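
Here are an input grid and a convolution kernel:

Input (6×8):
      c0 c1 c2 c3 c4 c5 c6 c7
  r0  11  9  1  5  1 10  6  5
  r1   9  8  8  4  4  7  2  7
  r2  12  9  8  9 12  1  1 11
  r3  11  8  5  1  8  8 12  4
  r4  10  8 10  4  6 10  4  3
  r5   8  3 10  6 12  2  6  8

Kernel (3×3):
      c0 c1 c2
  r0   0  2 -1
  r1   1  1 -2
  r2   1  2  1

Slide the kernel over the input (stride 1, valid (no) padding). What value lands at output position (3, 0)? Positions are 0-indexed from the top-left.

33

The receptive field on the input at this output position is [11 8 5 / 10 8 10 / 8 3 10]. Elementwise product with the kernel and sum: 8·2 + 5·-1 + 10·1 + 8·1 + 10·-2 + 8·1 + 3·2 + 10·1.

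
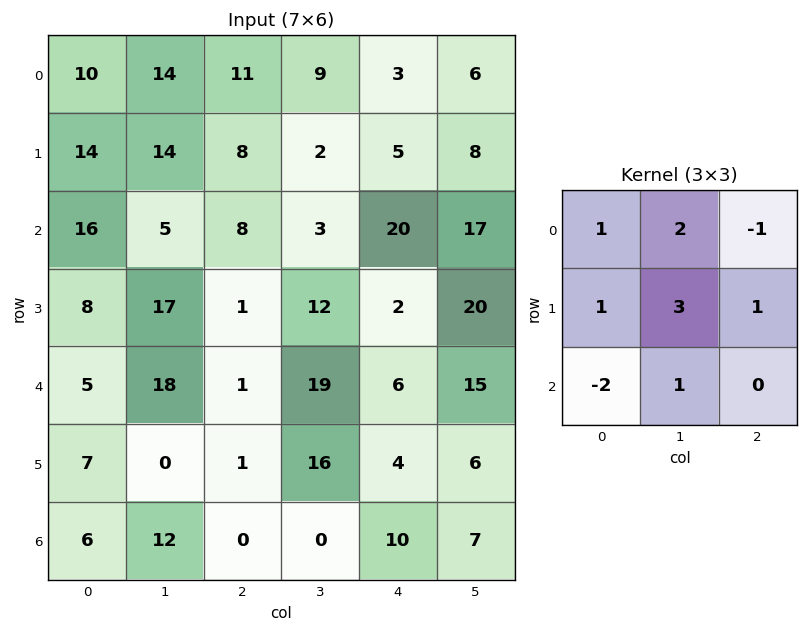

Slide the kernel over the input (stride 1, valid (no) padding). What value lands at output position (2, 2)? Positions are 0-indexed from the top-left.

The receptive field on the input at this output position is [8 3 20 / 1 12 2 / 1 19 6]. Elementwise product with the kernel and sum: 8·1 + 3·2 + 20·-1 + 1·1 + 12·3 + 2·1 + 1·-2 + 19·1.

50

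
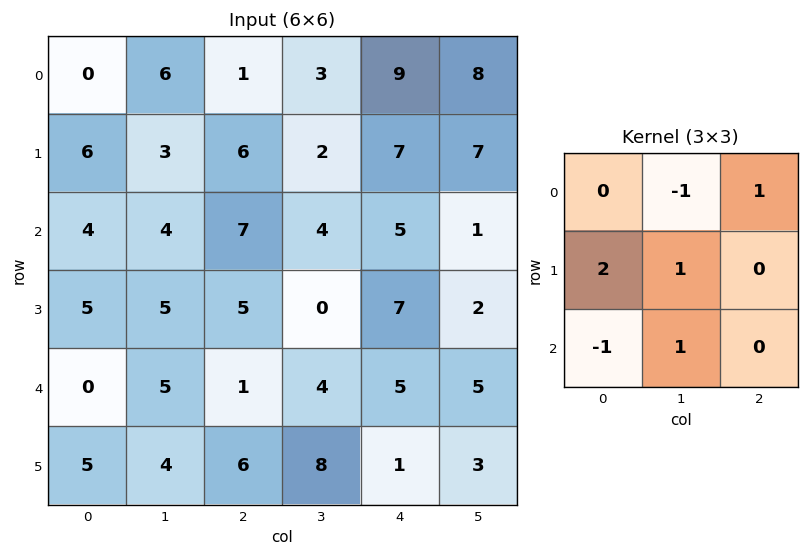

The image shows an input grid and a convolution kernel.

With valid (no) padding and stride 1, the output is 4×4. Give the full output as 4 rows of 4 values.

Output[0,0]: The receptive field on the input at this output position is [0 6 1 / 6 3 6 / 4 4 7]. Elementwise product with the kernel and sum: 6·-1 + 1·1 + 6·2 + 3·1 + 4·-1 + 4·1.

10 17 17 11
15 11 18 20
23 8 14 4
4 8 15 1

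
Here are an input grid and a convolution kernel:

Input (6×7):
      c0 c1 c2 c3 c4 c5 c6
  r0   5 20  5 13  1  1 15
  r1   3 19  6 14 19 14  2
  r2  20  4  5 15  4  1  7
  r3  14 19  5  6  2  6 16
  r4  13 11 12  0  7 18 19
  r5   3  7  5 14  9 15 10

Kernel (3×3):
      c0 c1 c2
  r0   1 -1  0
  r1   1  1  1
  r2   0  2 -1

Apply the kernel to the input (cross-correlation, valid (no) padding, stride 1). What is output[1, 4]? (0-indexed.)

13

The receptive field on the input at this output position is [19 14 2 / 4 1 7 / 2 6 16]. Elementwise product with the kernel and sum: 19·1 + 14·-1 + 4·1 + 1·1 + 7·1 + 6·2 + 16·-1.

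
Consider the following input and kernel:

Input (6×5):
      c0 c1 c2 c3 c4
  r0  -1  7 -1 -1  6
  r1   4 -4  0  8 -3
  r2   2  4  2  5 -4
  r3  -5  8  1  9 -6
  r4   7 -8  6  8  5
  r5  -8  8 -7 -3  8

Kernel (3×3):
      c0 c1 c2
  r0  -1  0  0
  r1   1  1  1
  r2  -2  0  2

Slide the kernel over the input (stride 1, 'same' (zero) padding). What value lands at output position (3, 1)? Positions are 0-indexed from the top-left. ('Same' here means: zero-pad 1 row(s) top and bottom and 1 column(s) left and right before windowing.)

0

The receptive field on the zero-padded input at this output position is [2 4 2 / -5 8 1 / 7 -8 6]. Elementwise product with the kernel and sum: 2·-1 + -5·1 + 8·1 + 1·1 + 7·-2 + 6·2.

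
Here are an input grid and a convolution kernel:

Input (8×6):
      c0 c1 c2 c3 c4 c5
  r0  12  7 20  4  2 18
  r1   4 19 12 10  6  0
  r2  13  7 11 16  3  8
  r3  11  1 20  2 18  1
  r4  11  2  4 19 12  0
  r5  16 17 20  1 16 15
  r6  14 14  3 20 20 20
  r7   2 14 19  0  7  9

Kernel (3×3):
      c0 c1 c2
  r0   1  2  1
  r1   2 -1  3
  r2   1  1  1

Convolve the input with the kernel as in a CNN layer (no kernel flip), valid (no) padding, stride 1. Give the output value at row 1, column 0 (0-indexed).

The receptive field on the input at this output position is [4 19 12 / 13 7 11 / 11 1 20]. Elementwise product with the kernel and sum: 4·1 + 19·2 + 12·1 + 13·2 + 7·-1 + 11·3 + 11·1 + 1·1 + 20·1.

138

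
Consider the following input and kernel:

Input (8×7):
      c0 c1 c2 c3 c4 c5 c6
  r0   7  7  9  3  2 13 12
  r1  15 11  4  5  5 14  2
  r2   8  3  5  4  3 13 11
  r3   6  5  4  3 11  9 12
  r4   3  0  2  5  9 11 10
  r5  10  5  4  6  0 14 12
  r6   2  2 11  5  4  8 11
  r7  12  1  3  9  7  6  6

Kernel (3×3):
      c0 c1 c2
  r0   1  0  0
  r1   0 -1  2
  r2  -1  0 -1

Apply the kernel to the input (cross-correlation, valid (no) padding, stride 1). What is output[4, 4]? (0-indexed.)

4

The receptive field on the input at this output position is [9 11 10 / 0 14 12 / 4 8 11]. Elementwise product with the kernel and sum: 9·1 + 14·-1 + 12·2 + 4·-1 + 11·-1.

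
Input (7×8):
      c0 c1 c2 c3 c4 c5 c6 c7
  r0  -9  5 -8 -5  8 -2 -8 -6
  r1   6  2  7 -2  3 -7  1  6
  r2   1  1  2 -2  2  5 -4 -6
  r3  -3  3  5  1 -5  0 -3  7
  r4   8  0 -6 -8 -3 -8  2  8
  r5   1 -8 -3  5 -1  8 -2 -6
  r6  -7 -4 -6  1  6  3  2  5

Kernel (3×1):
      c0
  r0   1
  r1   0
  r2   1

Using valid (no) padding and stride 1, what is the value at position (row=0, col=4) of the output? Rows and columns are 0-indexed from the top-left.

10

The receptive field on the input at this output position is [8 / 3 / 2]. Elementwise product with the kernel and sum: 8·1 + 2·1.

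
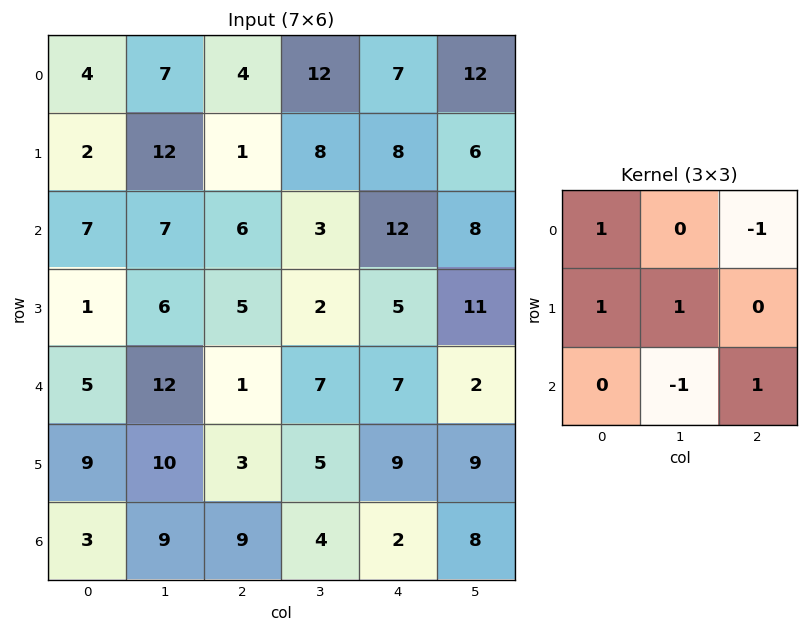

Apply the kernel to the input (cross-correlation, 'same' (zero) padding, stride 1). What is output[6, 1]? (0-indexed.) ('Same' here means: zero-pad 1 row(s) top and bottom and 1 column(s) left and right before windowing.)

18

The receptive field on the zero-padded input at this output position is [9 10 3 / 3 9 9 / 0 0 0]. Elementwise product with the kernel and sum: 9·1 + 3·-1 + 3·1 + 9·1 + 0·-1 + 0·1.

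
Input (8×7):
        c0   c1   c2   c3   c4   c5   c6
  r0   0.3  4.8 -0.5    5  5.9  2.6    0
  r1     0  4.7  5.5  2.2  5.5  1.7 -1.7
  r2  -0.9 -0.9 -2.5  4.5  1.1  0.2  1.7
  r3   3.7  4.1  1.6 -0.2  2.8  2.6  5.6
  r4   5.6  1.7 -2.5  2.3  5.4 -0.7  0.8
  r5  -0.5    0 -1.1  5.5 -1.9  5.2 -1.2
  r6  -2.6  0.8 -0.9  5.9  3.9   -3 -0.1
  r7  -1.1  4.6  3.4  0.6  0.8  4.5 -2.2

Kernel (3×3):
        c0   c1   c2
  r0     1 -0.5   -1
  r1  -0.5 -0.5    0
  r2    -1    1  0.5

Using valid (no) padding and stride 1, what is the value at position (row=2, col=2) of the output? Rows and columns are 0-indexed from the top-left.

0.95

The receptive field on the input at this output position is [-2.5 4.5 1.1 / 1.6 -0.2 2.8 / -2.5 2.3 5.4]. Elementwise product with the kernel and sum: -2.5·1 + 4.5·-0.5 + 1.1·-1 + 1.6·-0.5 + -0.2·-0.5 + -2.5·-1 + 2.3·1 + 5.4·0.5.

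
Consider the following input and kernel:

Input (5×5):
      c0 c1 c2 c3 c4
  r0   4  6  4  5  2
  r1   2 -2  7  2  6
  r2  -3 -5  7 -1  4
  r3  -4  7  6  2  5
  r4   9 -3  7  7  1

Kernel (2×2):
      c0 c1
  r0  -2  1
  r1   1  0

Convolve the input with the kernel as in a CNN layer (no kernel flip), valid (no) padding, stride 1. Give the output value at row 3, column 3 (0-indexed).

8

The receptive field on the input at this output position is [2 5 / 7 1]. Elementwise product with the kernel and sum: 2·-2 + 5·1 + 7·1.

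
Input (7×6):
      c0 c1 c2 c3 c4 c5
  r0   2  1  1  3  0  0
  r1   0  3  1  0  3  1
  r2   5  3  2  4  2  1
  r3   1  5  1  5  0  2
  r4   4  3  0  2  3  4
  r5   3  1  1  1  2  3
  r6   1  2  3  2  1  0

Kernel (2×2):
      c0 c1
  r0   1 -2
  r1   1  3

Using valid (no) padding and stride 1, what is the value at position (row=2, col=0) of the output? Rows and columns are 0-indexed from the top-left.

15

The receptive field on the input at this output position is [5 3 / 1 5]. Elementwise product with the kernel and sum: 5·1 + 3·-2 + 1·1 + 5·3.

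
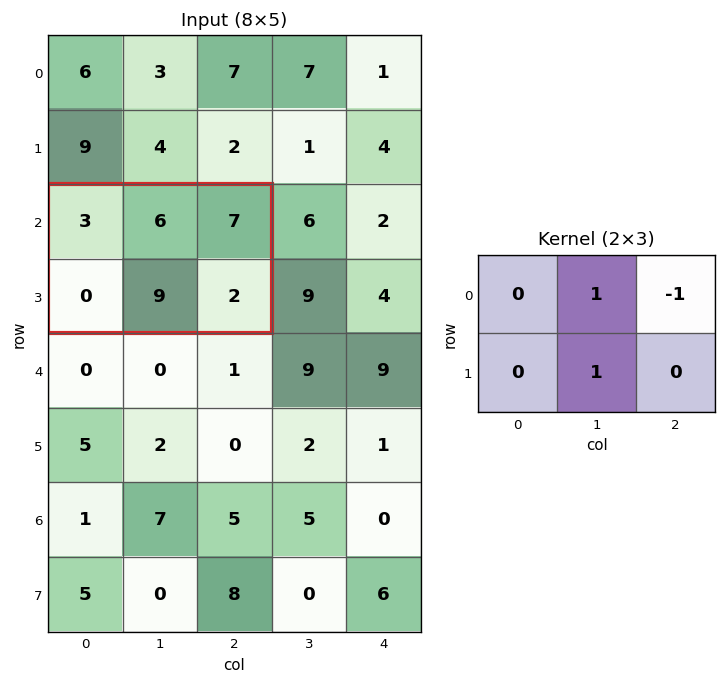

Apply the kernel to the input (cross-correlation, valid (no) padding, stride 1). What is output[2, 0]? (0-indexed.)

8

The receptive field on the input at this output position is [3 6 7 / 0 9 2]. Elementwise product with the kernel and sum: 6·1 + 7·-1 + 9·1.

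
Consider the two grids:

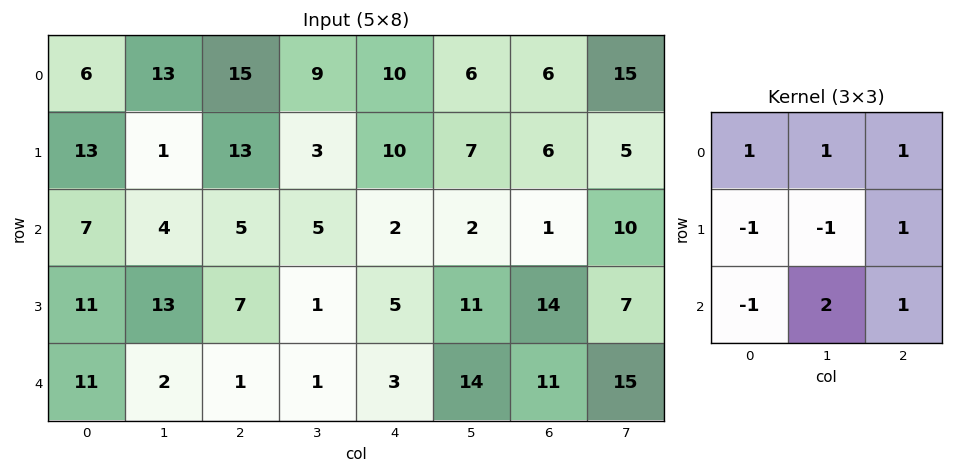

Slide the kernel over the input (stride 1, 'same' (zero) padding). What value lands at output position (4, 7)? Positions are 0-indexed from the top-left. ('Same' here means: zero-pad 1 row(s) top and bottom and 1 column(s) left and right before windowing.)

-5

The receptive field on the zero-padded input at this output position is [14 7 0 / 11 15 0 / 0 0 0]. Elementwise product with the kernel and sum: 14·1 + 7·1 + 0·1 + 11·-1 + 15·-1 + 0·1 + 0·-1 + 0·2 + 0·1.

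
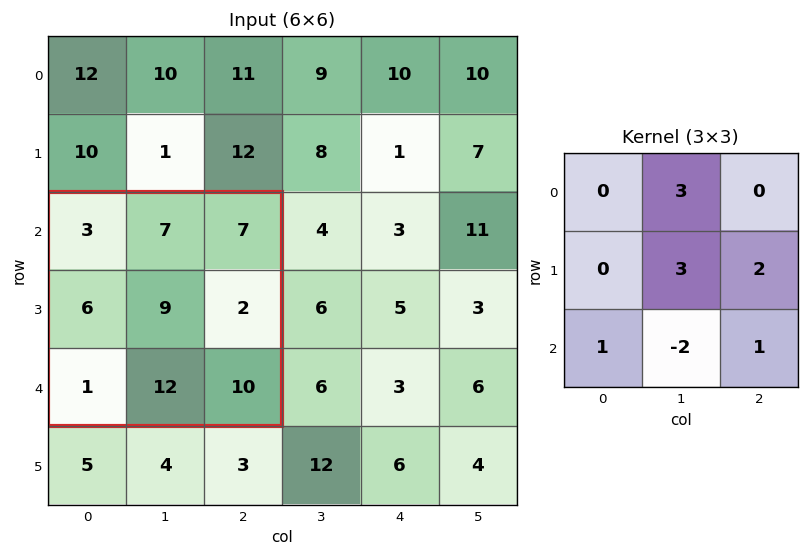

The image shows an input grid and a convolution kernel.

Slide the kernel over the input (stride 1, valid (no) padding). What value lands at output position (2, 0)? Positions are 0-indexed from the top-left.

39

The receptive field on the input at this output position is [3 7 7 / 6 9 2 / 1 12 10]. Elementwise product with the kernel and sum: 7·3 + 9·3 + 2·2 + 1·1 + 12·-2 + 10·1.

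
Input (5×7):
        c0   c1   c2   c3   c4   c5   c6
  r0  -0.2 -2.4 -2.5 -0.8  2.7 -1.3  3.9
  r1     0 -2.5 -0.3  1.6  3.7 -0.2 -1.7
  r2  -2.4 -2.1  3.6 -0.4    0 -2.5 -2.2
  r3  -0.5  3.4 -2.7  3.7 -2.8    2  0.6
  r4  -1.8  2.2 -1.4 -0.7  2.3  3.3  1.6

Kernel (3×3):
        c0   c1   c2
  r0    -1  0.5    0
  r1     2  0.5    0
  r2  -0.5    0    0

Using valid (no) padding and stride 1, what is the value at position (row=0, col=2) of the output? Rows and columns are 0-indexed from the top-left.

0.5

The receptive field on the input at this output position is [-2.5 -0.8 2.7 / -0.3 1.6 3.7 / 3.6 -0.4 0]. Elementwise product with the kernel and sum: -2.5·-1 + -0.8·0.5 + -0.3·2 + 1.6·0.5 + 3.6·-0.5.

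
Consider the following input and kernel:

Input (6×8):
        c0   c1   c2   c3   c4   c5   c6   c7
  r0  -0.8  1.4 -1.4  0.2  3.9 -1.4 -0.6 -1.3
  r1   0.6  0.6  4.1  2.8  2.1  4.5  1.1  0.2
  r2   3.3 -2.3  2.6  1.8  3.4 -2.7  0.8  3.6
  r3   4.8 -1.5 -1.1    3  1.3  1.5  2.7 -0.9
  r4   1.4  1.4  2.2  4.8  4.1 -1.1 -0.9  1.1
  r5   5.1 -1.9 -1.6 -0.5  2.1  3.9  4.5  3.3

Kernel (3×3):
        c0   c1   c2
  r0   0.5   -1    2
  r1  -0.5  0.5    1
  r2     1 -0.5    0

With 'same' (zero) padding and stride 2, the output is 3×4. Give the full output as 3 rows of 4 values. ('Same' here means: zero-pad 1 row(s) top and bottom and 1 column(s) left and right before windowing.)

Output[0,0]: The receptive field on the zero-padded input at this output position is [0 0 0 / 0 -0.8 1.4 / 0 0.6 0.6]. Elementwise product with the kernel and sum: 0·0.5 + 0·-1 + 0·2 + 0·-0.5 + -0.8·0.5 + 1.4·1 + 0·1 + 0.6·-0.5.
Output[0,1]: The receptive field on the zero-padded input at this output position is [0 0 0 / 1.4 -1.4 0.2 / 0.6 4.1 2.8]. Elementwise product with the kernel and sum: 0·0.5 + 0·-1 + 0·2 + 1.4·-0.5 + -1.4·0.5 + 0.2·1 + 0.6·1 + 4.1·-0.5.

0.7 -2.65 2.2 3.05
-2.45 5.1 8.75 7.05
-8.25 10.45 0.2 -0.9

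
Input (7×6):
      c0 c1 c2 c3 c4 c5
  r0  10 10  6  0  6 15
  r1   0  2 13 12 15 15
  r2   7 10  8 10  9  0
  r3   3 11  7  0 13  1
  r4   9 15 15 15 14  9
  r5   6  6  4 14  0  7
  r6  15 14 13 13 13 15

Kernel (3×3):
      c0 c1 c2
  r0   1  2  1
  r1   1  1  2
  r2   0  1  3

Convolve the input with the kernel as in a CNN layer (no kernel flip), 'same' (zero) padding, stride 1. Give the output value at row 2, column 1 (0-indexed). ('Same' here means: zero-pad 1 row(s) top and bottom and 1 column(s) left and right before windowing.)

The receptive field on the zero-padded input at this output position is [0 2 13 / 7 10 8 / 3 11 7]. Elementwise product with the kernel and sum: 0·1 + 2·2 + 13·1 + 7·1 + 10·1 + 8·2 + 11·1 + 7·3.

82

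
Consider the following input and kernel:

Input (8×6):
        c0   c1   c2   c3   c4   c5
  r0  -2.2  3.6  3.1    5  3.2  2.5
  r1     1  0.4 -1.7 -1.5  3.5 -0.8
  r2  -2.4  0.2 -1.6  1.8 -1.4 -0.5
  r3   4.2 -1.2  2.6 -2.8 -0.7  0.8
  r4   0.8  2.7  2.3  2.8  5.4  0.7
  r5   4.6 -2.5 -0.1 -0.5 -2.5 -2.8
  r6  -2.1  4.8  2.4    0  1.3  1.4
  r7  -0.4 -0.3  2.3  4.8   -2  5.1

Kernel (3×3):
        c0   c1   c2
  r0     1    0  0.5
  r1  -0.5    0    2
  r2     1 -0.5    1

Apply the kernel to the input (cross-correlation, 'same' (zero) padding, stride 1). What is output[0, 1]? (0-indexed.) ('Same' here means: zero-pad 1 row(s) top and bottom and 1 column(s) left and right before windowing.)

6.4

The receptive field on the zero-padded input at this output position is [0 0 0 / -2.2 3.6 3.1 / 1 0.4 -1.7]. Elementwise product with the kernel and sum: 0·1 + 0·0.5 + -2.2·-0.5 + 3.1·2 + 1·1 + 0.4·-0.5 + -1.7·1.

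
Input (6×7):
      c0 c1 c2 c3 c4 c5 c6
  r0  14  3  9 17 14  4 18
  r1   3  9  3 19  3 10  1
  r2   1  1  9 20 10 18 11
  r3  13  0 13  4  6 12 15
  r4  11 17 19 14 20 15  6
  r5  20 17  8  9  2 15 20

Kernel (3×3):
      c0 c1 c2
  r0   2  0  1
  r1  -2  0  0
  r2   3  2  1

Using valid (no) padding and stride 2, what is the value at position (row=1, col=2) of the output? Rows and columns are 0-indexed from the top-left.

The receptive field on the input at this output position is [10 18 11 / 6 12 15 / 20 15 6]. Elementwise product with the kernel and sum: 10·2 + 11·1 + 6·-2 + 20·3 + 15·2 + 6·1.

115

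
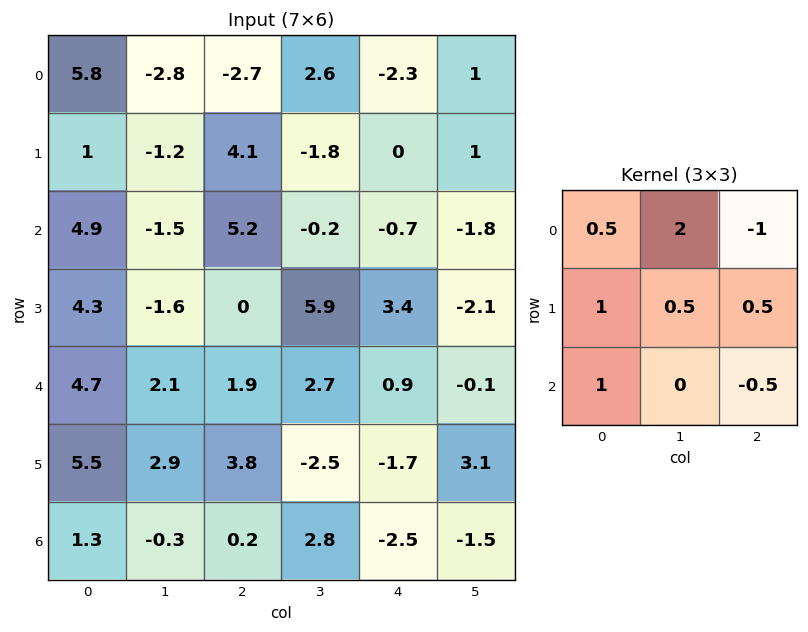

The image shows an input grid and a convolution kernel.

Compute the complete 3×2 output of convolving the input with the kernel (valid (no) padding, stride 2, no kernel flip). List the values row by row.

4.75 14.9
1.5 9
14.7 8.6

Output[0,0]: The receptive field on the input at this output position is [5.8 -2.8 -2.7 / 1 -1.2 4.1 / 4.9 -1.5 5.2]. Elementwise product with the kernel and sum: 5.8·0.5 + -2.8·2 + -2.7·-1 + 1·1 + -1.2·0.5 + 4.1·0.5 + 4.9·1 + 5.2·-0.5.
Output[0,1]: The receptive field on the input at this output position is [-2.7 2.6 -2.3 / 4.1 -1.8 0 / 5.2 -0.2 -0.7]. Elementwise product with the kernel and sum: -2.7·0.5 + 2.6·2 + -2.3·-1 + 4.1·1 + -1.8·0.5 + 0·0.5 + 5.2·1 + -0.7·-0.5.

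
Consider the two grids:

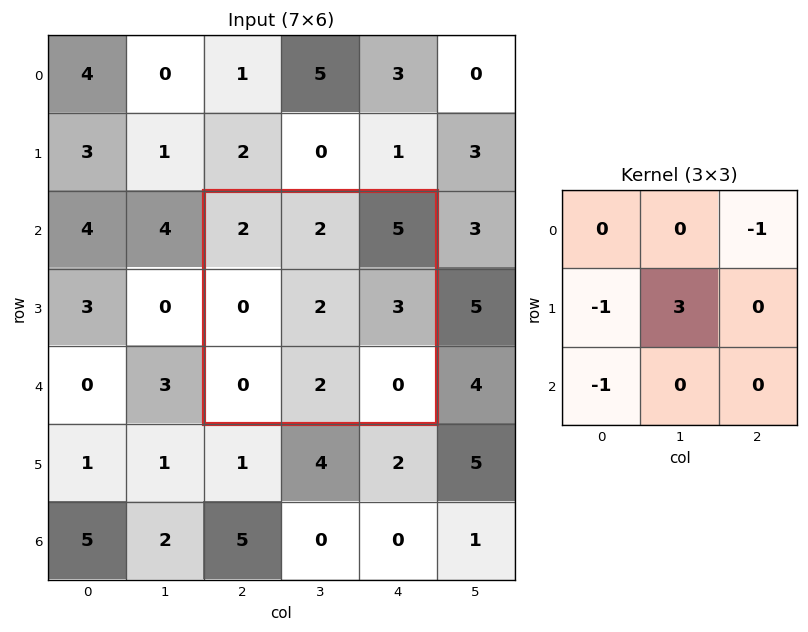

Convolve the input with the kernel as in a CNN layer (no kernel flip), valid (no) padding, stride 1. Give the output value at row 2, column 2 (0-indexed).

The receptive field on the input at this output position is [2 2 5 / 0 2 3 / 0 2 0]. Elementwise product with the kernel and sum: 5·-1 + 0·-1 + 2·3 + 0·-1.

1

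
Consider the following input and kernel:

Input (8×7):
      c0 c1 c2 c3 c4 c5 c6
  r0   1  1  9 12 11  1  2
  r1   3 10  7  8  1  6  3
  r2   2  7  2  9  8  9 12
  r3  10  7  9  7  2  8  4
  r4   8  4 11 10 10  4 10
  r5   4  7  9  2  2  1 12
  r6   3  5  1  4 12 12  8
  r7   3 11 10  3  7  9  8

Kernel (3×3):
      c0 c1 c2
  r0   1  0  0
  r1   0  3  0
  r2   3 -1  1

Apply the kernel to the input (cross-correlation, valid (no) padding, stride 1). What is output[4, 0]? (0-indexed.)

34

The receptive field on the input at this output position is [8 4 11 / 4 7 9 / 3 5 1]. Elementwise product with the kernel and sum: 8·1 + 7·3 + 3·3 + 5·-1 + 1·1.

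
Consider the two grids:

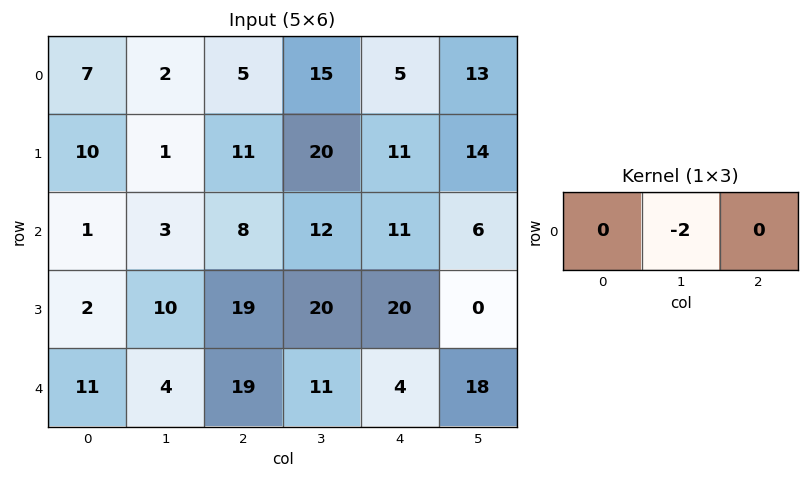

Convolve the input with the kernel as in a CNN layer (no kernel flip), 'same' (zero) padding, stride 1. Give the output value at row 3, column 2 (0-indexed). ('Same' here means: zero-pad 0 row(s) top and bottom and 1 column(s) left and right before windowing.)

-38

The receptive field on the zero-padded input at this output position is [10 19 20]. Elementwise product with the kernel and sum: 19·-2.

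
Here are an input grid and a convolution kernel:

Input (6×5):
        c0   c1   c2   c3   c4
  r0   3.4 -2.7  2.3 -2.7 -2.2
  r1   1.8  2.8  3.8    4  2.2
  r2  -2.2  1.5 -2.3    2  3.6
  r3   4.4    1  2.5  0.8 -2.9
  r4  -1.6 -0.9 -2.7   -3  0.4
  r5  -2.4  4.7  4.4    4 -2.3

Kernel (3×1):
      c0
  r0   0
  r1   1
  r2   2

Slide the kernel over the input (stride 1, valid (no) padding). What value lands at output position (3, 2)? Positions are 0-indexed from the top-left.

6.1

The receptive field on the input at this output position is [2.5 / -2.7 / 4.4]. Elementwise product with the kernel and sum: -2.7·1 + 4.4·2.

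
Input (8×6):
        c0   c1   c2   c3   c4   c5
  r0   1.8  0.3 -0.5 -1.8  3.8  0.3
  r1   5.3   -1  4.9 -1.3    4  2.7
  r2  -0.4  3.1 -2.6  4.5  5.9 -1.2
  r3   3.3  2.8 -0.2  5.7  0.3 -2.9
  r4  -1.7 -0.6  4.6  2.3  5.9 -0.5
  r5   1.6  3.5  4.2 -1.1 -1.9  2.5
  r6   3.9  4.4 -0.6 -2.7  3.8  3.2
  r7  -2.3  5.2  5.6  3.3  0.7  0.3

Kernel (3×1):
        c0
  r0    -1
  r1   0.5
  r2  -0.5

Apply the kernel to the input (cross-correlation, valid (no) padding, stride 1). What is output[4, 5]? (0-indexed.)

The receptive field on the input at this output position is [-0.5 / 2.5 / 3.2]. Elementwise product with the kernel and sum: -0.5·-1 + 2.5·0.5 + 3.2·-0.5.

0.15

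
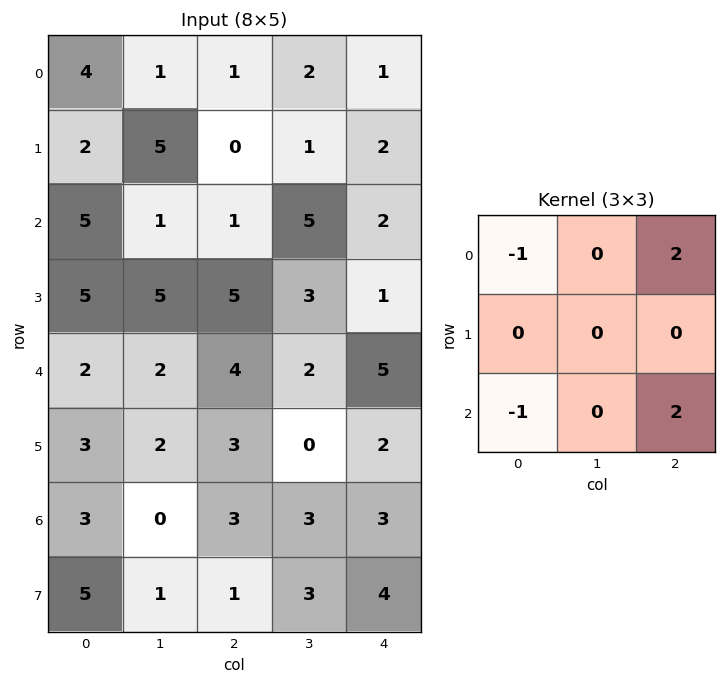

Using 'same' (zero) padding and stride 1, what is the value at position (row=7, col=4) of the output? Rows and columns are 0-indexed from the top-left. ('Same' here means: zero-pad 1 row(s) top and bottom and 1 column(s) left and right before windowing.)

-3

The receptive field on the zero-padded input at this output position is [3 3 0 / 3 4 0 / 0 0 0]. Elementwise product with the kernel and sum: 3·-1 + 0·2 + 0·-1 + 0·2.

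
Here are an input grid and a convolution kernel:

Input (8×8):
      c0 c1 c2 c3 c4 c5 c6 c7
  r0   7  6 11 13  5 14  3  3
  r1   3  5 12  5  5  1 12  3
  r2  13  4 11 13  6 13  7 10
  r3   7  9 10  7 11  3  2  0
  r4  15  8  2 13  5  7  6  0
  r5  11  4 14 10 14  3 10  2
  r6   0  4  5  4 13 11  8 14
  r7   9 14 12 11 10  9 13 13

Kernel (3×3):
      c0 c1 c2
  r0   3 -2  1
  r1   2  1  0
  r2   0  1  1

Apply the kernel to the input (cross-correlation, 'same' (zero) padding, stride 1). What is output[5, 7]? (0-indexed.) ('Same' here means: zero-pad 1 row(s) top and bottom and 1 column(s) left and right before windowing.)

54

The receptive field on the zero-padded input at this output position is [6 0 0 / 10 2 0 / 8 14 0]. Elementwise product with the kernel and sum: 6·3 + 0·-2 + 0·1 + 10·2 + 2·1 + 14·1 + 0·1.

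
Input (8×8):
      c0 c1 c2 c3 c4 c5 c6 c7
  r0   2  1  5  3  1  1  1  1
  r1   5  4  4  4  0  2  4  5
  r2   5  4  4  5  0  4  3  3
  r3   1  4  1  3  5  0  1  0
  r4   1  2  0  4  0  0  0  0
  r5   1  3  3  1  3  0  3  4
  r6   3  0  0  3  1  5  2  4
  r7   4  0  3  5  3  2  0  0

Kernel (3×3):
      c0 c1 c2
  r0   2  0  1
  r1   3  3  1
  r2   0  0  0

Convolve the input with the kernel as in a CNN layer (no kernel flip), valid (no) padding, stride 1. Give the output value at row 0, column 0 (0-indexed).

40

The receptive field on the input at this output position is [2 1 5 / 5 4 4 / 5 4 4]. Elementwise product with the kernel and sum: 2·2 + 5·1 + 5·3 + 4·3 + 4·1.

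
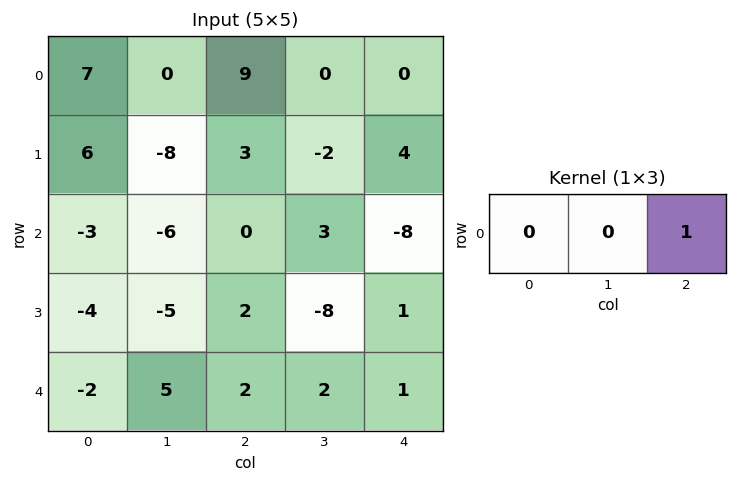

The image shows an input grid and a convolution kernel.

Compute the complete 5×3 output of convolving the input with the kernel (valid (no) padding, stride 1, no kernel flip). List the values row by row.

9 0 0
3 -2 4
0 3 -8
2 -8 1
2 2 1

Output[0,0]: The receptive field on the input at this output position is [7 0 9]. Elementwise product with the kernel and sum: 9·1.
Output[0,1]: The receptive field on the input at this output position is [0 9 0]. Elementwise product with the kernel and sum: 0·1.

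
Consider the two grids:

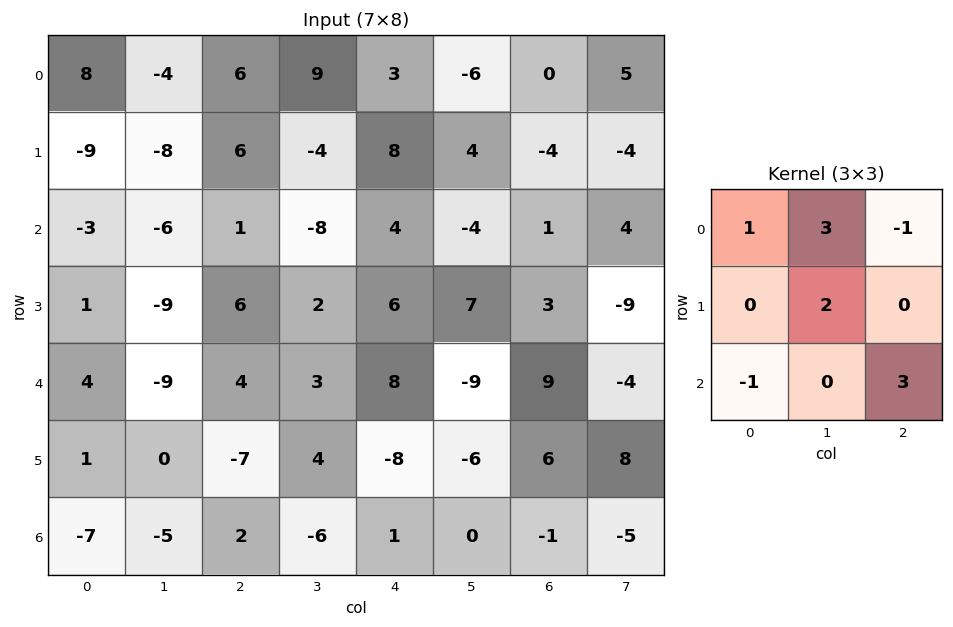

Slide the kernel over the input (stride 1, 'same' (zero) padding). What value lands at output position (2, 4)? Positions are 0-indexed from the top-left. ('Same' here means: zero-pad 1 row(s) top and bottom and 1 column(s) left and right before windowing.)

The receptive field on the zero-padded input at this output position is [-4 8 4 / -8 4 -4 / 2 6 7]. Elementwise product with the kernel and sum: -4·1 + 8·3 + 4·-1 + 4·2 + 2·-1 + 7·3.

43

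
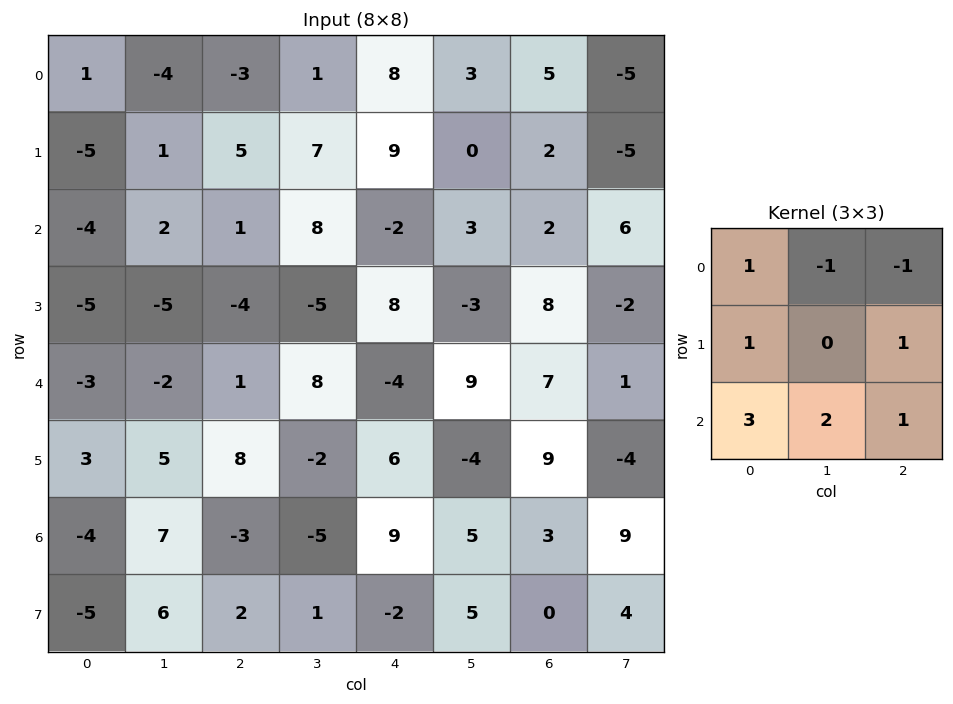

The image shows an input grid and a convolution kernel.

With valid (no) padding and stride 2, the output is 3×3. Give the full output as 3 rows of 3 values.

1 19 13
-28 14 22
8 1 35

Output[0,0]: The receptive field on the input at this output position is [1 -4 -3 / -5 1 5 / -4 2 1]. Elementwise product with the kernel and sum: 1·1 + -4·-1 + -3·-1 + -5·1 + 5·1 + -4·3 + 2·2 + 1·1.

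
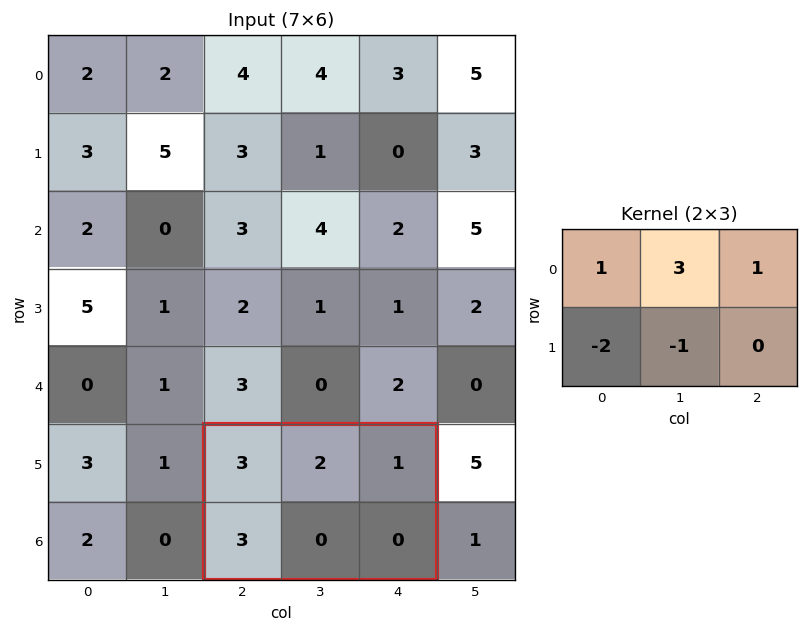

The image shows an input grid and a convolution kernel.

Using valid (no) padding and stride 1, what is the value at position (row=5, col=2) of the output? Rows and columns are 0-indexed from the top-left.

The receptive field on the input at this output position is [3 2 1 / 3 0 0]. Elementwise product with the kernel and sum: 3·1 + 2·3 + 1·1 + 3·-2 + 0·-1.

4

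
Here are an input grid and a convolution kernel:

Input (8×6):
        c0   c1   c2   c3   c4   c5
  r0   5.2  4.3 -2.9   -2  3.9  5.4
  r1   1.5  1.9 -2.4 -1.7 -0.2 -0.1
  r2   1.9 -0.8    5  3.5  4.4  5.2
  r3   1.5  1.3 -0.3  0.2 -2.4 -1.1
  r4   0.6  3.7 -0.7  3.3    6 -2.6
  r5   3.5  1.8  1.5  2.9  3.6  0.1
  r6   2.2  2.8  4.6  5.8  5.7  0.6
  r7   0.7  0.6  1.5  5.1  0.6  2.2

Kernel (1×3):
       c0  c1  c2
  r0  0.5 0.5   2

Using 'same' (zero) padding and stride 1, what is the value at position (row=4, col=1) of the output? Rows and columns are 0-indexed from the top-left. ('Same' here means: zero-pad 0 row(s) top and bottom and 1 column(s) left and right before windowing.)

0.75

The receptive field on the zero-padded input at this output position is [0.6 3.7 -0.7]. Elementwise product with the kernel and sum: 0.6·0.5 + 3.7·0.5 + -0.7·2.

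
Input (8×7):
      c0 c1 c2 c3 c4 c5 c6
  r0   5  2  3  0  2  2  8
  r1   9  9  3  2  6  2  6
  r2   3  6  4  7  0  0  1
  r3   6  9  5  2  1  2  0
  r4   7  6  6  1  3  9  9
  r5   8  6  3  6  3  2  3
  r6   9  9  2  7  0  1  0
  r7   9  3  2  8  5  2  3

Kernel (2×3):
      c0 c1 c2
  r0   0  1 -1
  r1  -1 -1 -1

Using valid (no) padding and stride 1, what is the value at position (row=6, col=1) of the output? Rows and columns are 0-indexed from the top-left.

The receptive field on the input at this output position is [9 2 7 / 3 2 8]. Elementwise product with the kernel and sum: 2·1 + 7·-1 + 3·-1 + 2·-1 + 8·-1.

-18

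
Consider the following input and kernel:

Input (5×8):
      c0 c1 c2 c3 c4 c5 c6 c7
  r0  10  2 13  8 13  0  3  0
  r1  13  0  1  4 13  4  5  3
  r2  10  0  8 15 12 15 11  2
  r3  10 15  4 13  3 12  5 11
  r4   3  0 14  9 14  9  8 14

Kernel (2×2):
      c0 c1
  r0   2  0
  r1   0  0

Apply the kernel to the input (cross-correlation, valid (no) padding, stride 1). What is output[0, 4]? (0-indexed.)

The receptive field on the input at this output position is [13 0 / 13 4]. Elementwise product with the kernel and sum: 13·2.

26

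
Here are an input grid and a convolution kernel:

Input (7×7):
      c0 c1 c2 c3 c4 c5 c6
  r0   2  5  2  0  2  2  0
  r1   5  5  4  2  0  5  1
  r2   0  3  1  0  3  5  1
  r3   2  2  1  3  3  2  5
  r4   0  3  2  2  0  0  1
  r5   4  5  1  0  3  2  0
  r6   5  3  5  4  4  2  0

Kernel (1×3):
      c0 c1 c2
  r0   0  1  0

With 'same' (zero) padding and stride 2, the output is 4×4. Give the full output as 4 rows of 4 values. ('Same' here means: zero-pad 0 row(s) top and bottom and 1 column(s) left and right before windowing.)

Output[0,0]: The receptive field on the zero-padded input at this output position is [0 2 5]. Elementwise product with the kernel and sum: 2·1.
Output[0,1]: The receptive field on the zero-padded input at this output position is [5 2 0]. Elementwise product with the kernel and sum: 2·1.

2 2 2 0
0 1 3 1
0 2 0 1
5 5 4 0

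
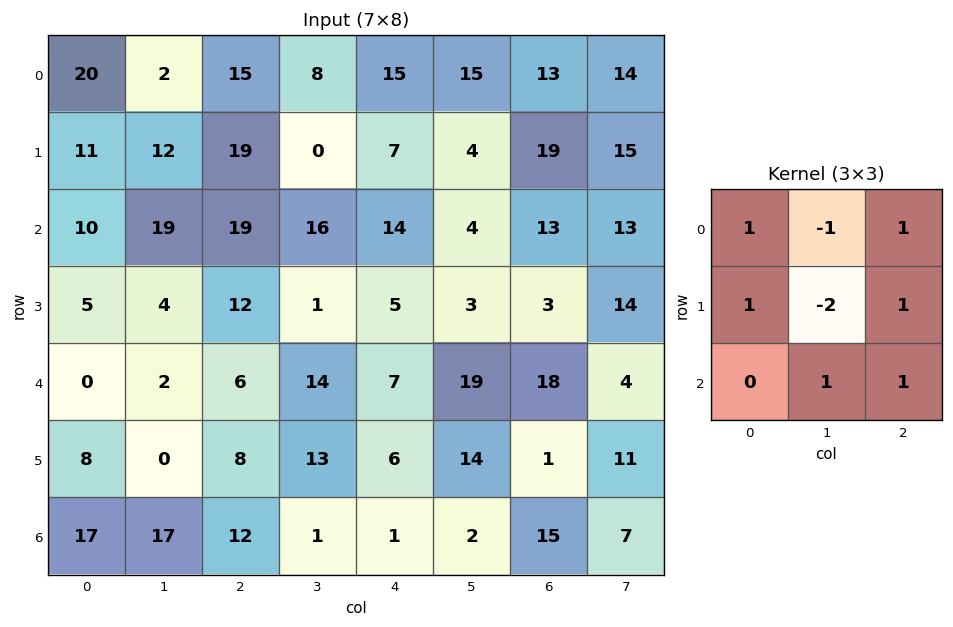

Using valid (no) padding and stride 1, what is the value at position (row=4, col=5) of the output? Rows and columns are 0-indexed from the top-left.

The receptive field on the input at this output position is [19 18 4 / 14 1 11 / 2 15 7]. Elementwise product with the kernel and sum: 19·1 + 18·-1 + 4·1 + 14·1 + 1·-2 + 11·1 + 15·1 + 7·1.

50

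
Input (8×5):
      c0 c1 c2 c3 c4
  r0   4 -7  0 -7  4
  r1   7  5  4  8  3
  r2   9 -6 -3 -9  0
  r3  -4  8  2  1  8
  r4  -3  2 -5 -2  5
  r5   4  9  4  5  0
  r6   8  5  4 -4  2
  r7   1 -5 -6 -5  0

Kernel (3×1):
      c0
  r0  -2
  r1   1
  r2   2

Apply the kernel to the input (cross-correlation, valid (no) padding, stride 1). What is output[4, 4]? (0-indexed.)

The receptive field on the input at this output position is [5 / 0 / 2]. Elementwise product with the kernel and sum: 5·-2 + 0·1 + 2·2.

-6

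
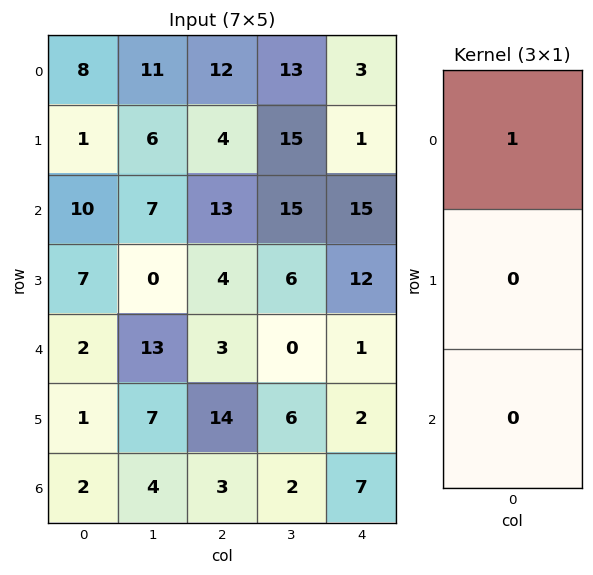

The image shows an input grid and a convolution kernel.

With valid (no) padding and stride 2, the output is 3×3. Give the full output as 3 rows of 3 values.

Output[0,0]: The receptive field on the input at this output position is [8 / 1 / 10]. Elementwise product with the kernel and sum: 8·1.
Output[0,1]: The receptive field on the input at this output position is [12 / 4 / 13]. Elementwise product with the kernel and sum: 12·1.

8 12 3
10 13 15
2 3 1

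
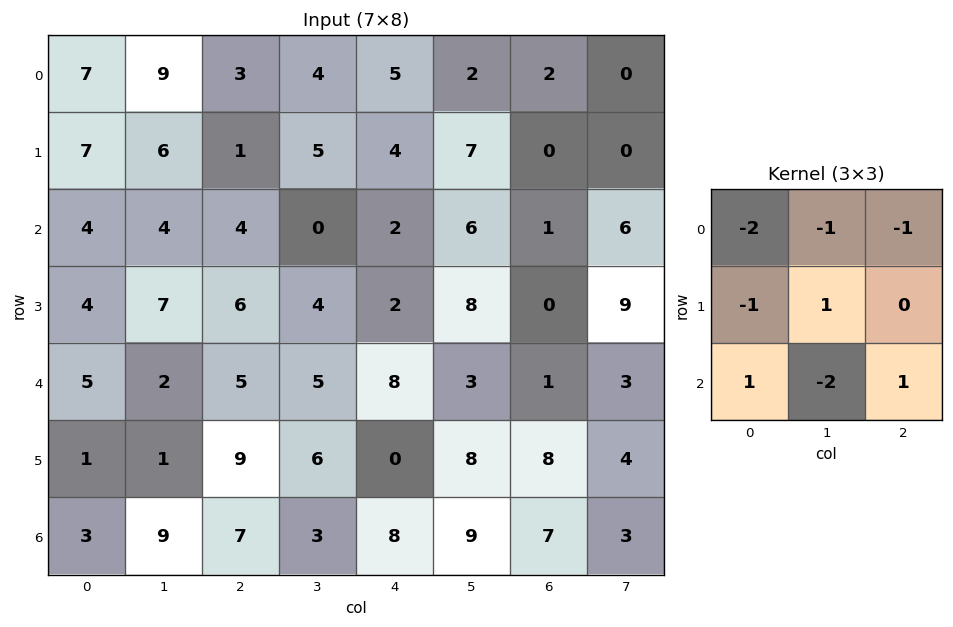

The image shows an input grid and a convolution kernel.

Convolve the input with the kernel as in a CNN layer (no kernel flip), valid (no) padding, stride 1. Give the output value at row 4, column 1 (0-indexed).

-8

The receptive field on the input at this output position is [2 5 5 / 1 9 6 / 9 7 3]. Elementwise product with the kernel and sum: 2·-2 + 5·-1 + 5·-1 + 1·-1 + 9·1 + 9·1 + 7·-2 + 3·1.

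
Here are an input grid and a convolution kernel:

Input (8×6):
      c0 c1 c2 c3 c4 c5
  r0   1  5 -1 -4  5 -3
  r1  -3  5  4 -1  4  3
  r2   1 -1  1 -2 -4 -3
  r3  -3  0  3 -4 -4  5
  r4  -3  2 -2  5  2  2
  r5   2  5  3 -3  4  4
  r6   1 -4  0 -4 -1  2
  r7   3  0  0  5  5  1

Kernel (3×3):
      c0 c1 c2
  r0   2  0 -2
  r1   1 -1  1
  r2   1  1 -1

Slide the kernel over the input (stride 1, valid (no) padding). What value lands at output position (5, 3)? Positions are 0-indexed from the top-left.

-6

The receptive field on the input at this output position is [-3 4 4 / -4 -1 2 / 5 5 1]. Elementwise product with the kernel and sum: -3·2 + 4·-2 + -4·1 + -1·-1 + 2·1 + 5·1 + 5·1 + 1·-1.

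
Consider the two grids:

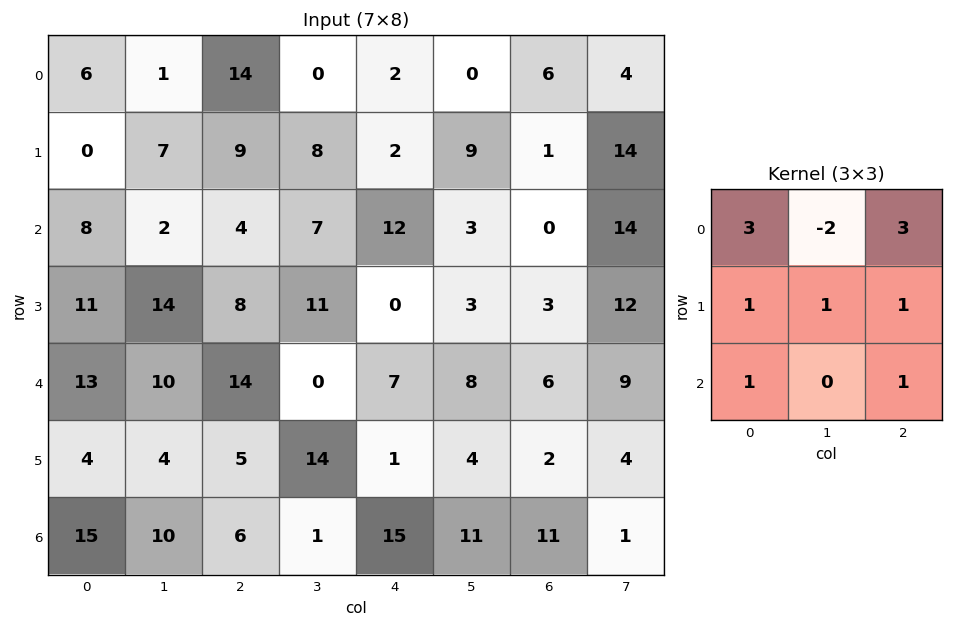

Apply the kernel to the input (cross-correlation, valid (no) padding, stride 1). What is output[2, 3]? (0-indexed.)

28

The receptive field on the input at this output position is [7 12 3 / 11 0 3 / 0 7 8]. Elementwise product with the kernel and sum: 7·3 + 12·-2 + 3·3 + 11·1 + 0·1 + 3·1 + 0·1 + 8·1.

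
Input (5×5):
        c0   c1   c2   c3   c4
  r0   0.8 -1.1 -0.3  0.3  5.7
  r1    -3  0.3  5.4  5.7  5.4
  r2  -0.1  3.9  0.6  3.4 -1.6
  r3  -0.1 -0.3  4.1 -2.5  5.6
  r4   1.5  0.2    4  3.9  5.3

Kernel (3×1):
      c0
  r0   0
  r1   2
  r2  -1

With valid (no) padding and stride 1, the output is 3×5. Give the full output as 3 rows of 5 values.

-5.9 -3.3 10.2 8 12.4
-0.1 8.1 -2.9 9.3 -8.8
-1.7 -0.8 4.2 -8.9 5.9

Output[0,0]: The receptive field on the input at this output position is [0.8 / -3 / -0.1]. Elementwise product with the kernel and sum: -3·2 + -0.1·-1.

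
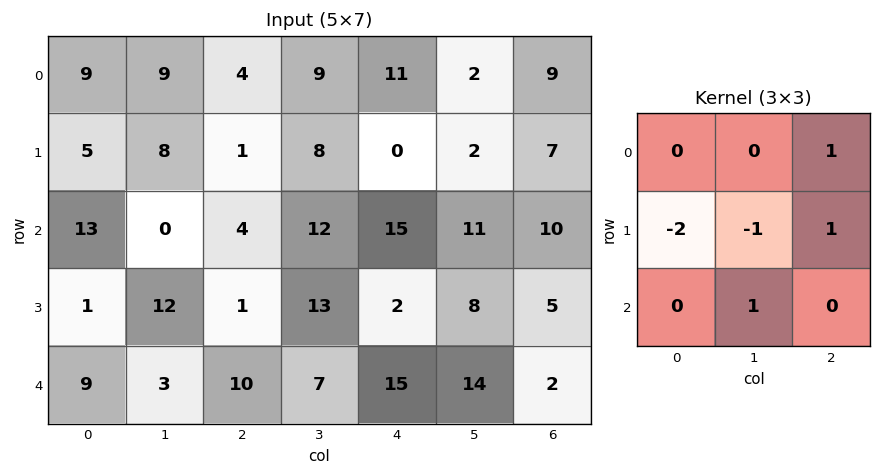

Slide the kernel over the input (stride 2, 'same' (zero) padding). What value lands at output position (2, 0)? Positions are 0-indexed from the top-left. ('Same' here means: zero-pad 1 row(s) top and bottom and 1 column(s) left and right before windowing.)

6

The receptive field on the zero-padded input at this output position is [0 1 12 / 0 9 3 / 0 0 0]. Elementwise product with the kernel and sum: 12·1 + 0·-2 + 9·-1 + 3·1 + 0·1.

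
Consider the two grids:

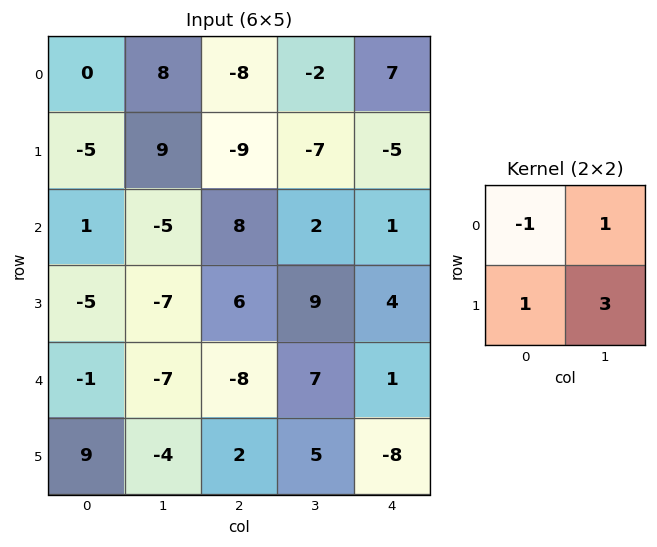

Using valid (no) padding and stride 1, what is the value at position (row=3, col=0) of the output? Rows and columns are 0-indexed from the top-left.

-24

The receptive field on the input at this output position is [-5 -7 / -1 -7]. Elementwise product with the kernel and sum: -5·-1 + -7·1 + -1·1 + -7·3.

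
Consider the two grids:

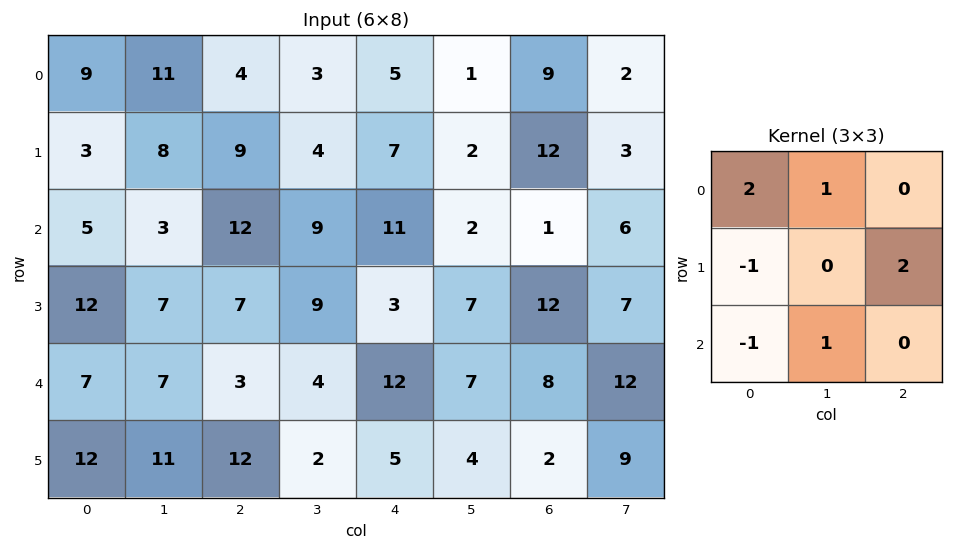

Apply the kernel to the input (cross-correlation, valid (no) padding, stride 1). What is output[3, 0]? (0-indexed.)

29

The receptive field on the input at this output position is [12 7 7 / 7 7 3 / 12 11 12]. Elementwise product with the kernel and sum: 12·2 + 7·1 + 7·-1 + 3·2 + 12·-1 + 11·1.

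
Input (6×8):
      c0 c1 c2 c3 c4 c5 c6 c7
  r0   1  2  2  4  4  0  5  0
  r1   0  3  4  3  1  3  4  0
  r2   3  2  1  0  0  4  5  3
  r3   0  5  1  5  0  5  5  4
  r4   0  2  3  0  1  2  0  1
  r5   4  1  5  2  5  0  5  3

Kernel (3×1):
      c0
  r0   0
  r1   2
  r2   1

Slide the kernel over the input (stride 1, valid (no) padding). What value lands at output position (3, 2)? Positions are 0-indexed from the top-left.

The receptive field on the input at this output position is [1 / 3 / 5]. Elementwise product with the kernel and sum: 3·2 + 5·1.

11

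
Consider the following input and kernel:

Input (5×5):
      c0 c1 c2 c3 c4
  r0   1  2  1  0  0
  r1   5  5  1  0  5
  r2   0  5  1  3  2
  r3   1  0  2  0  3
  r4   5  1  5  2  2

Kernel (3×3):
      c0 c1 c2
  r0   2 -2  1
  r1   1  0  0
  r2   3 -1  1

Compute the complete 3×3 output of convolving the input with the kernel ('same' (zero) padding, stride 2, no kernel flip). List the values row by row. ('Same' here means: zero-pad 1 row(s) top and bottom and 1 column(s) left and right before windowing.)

0 16 -5
-6 11 -10
-2 -3 -4

Output[0,0]: The receptive field on the zero-padded input at this output position is [0 0 0 / 0 1 2 / 0 5 5]. Elementwise product with the kernel and sum: 0·2 + 0·-2 + 0·1 + 0·1 + 0·3 + 5·-1 + 5·1.
Output[0,1]: The receptive field on the zero-padded input at this output position is [0 0 0 / 2 1 0 / 5 1 0]. Elementwise product with the kernel and sum: 0·2 + 0·-2 + 0·1 + 2·1 + 5·3 + 1·-1 + 0·1.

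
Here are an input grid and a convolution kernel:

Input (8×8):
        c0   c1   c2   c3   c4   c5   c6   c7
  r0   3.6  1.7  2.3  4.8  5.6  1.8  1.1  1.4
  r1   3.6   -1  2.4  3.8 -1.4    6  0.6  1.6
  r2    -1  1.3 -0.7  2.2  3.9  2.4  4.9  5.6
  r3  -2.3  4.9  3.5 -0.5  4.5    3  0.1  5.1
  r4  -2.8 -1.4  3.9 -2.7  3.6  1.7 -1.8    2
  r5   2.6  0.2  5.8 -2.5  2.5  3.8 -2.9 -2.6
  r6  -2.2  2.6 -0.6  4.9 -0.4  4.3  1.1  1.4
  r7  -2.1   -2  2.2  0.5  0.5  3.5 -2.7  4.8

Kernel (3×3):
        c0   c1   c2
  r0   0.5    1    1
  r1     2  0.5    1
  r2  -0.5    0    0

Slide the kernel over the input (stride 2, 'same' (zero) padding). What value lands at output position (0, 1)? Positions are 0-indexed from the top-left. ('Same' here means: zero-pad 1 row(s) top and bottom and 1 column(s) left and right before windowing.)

The receptive field on the zero-padded input at this output position is [0 0 0 / 1.7 2.3 4.8 / -1 2.4 3.8]. Elementwise product with the kernel and sum: 0·0.5 + 0·1 + 0·1 + 1.7·2 + 2.3·0.5 + 4.8·1 + -1·-0.5.

9.85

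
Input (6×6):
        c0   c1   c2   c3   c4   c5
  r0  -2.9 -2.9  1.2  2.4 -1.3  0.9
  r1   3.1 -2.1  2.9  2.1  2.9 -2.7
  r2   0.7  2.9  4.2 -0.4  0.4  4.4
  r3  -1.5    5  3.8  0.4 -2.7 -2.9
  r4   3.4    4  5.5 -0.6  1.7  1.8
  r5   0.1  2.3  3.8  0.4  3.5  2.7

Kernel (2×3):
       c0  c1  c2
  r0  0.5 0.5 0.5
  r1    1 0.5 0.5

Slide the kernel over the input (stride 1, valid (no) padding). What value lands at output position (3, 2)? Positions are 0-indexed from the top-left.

6.8

The receptive field on the input at this output position is [3.8 0.4 -2.7 / 5.5 -0.6 1.7]. Elementwise product with the kernel and sum: 3.8·0.5 + 0.4·0.5 + -2.7·0.5 + 5.5·1 + -0.6·0.5 + 1.7·0.5.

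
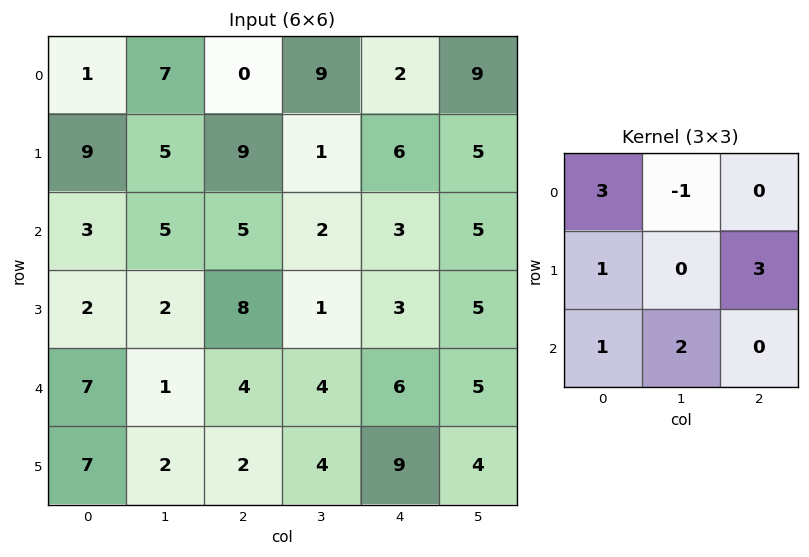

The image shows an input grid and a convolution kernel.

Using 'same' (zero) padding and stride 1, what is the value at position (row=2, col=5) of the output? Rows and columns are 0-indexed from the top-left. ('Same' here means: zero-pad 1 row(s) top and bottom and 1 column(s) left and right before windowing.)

29

The receptive field on the zero-padded input at this output position is [6 5 0 / 3 5 0 / 3 5 0]. Elementwise product with the kernel and sum: 6·3 + 5·-1 + 3·1 + 0·3 + 3·1 + 5·2.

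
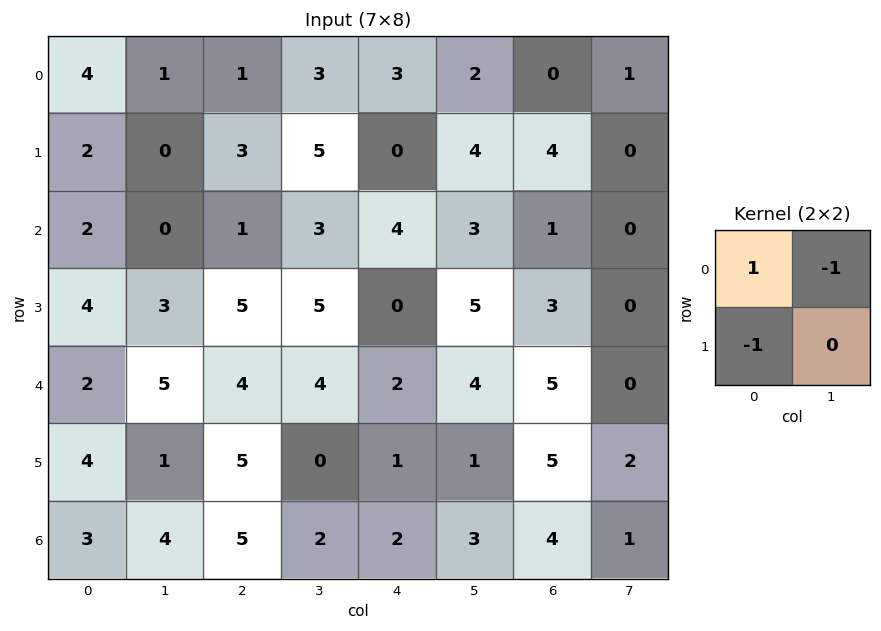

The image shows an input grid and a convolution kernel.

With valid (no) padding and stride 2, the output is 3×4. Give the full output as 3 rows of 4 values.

Output[0,0]: The receptive field on the input at this output position is [4 1 / 2 0]. Elementwise product with the kernel and sum: 4·1 + 1·-1 + 2·-1.

1 -5 1 -5
-2 -7 1 -2
-7 -5 -3 0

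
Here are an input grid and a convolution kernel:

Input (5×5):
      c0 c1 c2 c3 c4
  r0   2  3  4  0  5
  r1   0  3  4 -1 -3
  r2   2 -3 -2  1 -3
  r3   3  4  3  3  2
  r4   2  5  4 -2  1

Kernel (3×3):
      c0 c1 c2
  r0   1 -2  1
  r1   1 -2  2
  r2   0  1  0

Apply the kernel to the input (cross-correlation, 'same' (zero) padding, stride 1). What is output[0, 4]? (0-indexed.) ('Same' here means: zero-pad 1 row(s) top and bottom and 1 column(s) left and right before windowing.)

-13

The receptive field on the zero-padded input at this output position is [0 0 0 / 0 5 0 / -1 -3 0]. Elementwise product with the kernel and sum: 0·1 + 0·-2 + 0·1 + 0·1 + 5·-2 + 0·2 + -3·1.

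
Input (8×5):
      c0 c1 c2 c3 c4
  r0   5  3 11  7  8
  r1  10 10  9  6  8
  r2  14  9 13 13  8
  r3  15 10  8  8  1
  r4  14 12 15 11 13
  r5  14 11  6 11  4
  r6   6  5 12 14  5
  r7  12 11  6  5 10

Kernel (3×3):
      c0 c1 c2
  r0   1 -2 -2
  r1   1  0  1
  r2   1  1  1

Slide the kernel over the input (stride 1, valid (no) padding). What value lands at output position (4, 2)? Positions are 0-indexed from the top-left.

8

The receptive field on the input at this output position is [15 11 13 / 6 11 4 / 12 14 5]. Elementwise product with the kernel and sum: 15·1 + 11·-2 + 13·-2 + 6·1 + 4·1 + 12·1 + 14·1 + 5·1.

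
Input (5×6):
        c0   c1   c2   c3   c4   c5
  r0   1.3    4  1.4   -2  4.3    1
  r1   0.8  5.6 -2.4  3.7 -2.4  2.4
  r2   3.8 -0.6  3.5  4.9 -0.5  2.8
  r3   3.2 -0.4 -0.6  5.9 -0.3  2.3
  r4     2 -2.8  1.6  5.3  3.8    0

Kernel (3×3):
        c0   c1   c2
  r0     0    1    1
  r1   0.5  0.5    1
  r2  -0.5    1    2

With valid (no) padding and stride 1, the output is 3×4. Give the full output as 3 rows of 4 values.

10.7 18.3 2.7 11
5.1 19.05 10.6 6.35
3.1 27.4 18.85 8.55

Output[0,0]: The receptive field on the input at this output position is [1.3 4 1.4 / 0.8 5.6 -2.4 / 3.8 -0.6 3.5]. Elementwise product with the kernel and sum: 4·1 + 1.4·1 + 0.8·0.5 + 5.6·0.5 + -2.4·1 + 3.8·-0.5 + -0.6·1 + 3.5·2.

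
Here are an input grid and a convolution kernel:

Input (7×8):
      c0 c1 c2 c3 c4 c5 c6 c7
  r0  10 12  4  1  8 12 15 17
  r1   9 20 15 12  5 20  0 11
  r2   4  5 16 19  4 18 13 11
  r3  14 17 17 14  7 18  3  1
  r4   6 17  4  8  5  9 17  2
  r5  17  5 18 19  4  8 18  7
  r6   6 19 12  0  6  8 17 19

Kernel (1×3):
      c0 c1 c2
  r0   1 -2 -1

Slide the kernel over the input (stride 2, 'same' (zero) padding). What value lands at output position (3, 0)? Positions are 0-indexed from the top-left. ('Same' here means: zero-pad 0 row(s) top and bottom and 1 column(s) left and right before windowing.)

-31

The receptive field on the zero-padded input at this output position is [0 6 19]. Elementwise product with the kernel and sum: 0·1 + 6·-2 + 19·-1.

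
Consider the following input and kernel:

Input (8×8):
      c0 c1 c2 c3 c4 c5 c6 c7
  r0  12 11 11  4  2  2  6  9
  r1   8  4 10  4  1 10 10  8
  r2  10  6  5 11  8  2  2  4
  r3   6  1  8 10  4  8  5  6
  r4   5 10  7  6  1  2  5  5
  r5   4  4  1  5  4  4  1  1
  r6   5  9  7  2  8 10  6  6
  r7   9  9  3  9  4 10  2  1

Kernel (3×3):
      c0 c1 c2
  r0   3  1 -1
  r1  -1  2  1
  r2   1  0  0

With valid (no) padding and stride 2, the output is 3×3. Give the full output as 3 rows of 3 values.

56 39 39
40 41 42
28 46 13

Output[0,0]: The receptive field on the input at this output position is [12 11 11 / 8 4 10 / 10 6 5]. Elementwise product with the kernel and sum: 12·3 + 11·1 + 11·-1 + 8·-1 + 4·2 + 10·1 + 10·1.
Output[0,1]: The receptive field on the input at this output position is [11 4 2 / 10 4 1 / 5 11 8]. Elementwise product with the kernel and sum: 11·3 + 4·1 + 2·-1 + 10·-1 + 4·2 + 1·1 + 5·1.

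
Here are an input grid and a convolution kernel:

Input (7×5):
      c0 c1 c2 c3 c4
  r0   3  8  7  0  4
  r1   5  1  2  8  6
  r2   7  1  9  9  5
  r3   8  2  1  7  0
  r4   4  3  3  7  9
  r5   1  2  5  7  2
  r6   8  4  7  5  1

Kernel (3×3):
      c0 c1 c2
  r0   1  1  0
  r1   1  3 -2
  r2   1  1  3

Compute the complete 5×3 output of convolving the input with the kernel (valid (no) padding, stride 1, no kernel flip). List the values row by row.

Output[0,0]: The receptive field on the input at this output position is [3 8 7 / 5 1 2 / 7 1 9]. Elementwise product with the kernel and sum: 3·1 + 8·1 + 5·1 + 1·3 + 2·-2 + 7·1 + 1·1 + 9·3.

50 43 54
11 37 44
36 28 77
35 29 32
37 35 47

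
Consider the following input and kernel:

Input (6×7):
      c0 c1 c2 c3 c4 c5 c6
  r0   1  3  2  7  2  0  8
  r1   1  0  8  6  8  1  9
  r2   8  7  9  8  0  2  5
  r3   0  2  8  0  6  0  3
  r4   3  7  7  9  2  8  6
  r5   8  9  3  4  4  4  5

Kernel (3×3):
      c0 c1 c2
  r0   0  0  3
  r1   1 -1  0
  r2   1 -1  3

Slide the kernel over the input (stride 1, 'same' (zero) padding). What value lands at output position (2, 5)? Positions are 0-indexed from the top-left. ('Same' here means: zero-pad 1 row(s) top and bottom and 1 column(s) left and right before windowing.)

40

The receptive field on the zero-padded input at this output position is [8 1 9 / 0 2 5 / 6 0 3]. Elementwise product with the kernel and sum: 9·3 + 0·1 + 2·-1 + 6·1 + 0·-1 + 3·3.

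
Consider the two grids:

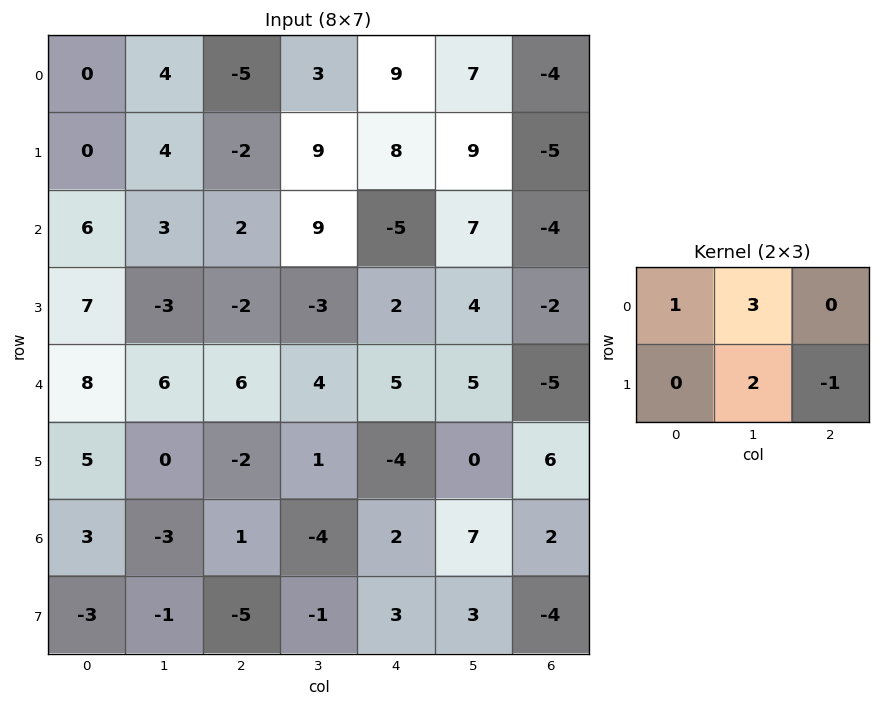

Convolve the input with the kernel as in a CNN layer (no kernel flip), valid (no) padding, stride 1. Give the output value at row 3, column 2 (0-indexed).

-8

The receptive field on the input at this output position is [-2 -3 2 / 6 4 5]. Elementwise product with the kernel and sum: -2·1 + -3·3 + 4·2 + 5·-1.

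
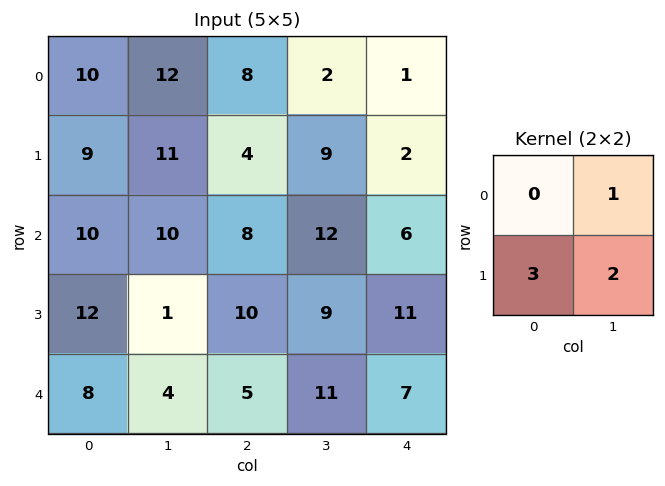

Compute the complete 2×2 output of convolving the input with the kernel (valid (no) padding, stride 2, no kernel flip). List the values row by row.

Output[0,0]: The receptive field on the input at this output position is [10 12 / 9 11]. Elementwise product with the kernel and sum: 12·1 + 9·3 + 11·2.
Output[0,1]: The receptive field on the input at this output position is [8 2 / 4 9]. Elementwise product with the kernel and sum: 2·1 + 4·3 + 9·2.

61 32
48 60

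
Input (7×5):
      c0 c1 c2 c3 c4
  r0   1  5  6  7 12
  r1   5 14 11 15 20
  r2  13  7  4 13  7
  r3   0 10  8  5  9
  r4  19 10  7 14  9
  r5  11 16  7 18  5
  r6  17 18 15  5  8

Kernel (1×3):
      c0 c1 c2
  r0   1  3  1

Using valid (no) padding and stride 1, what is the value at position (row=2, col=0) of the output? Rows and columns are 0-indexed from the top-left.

The receptive field on the input at this output position is [13 7 4]. Elementwise product with the kernel and sum: 13·1 + 7·3 + 4·1.

38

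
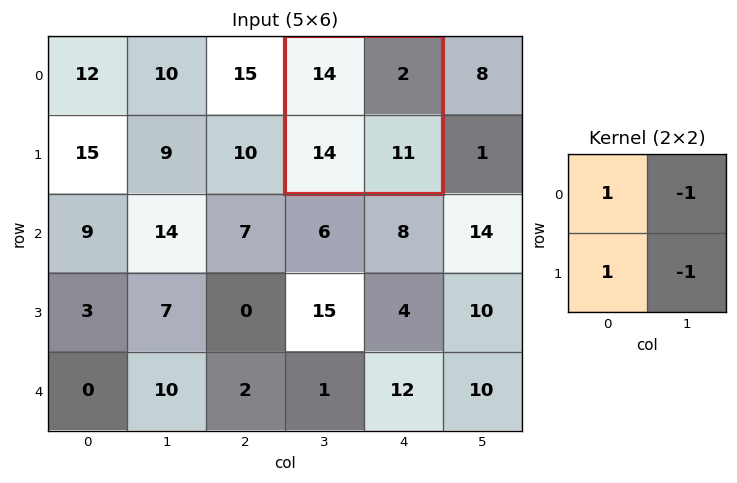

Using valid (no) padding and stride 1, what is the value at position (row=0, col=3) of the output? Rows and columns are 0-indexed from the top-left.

15

The receptive field on the input at this output position is [14 2 / 14 11]. Elementwise product with the kernel and sum: 14·1 + 2·-1 + 14·1 + 11·-1.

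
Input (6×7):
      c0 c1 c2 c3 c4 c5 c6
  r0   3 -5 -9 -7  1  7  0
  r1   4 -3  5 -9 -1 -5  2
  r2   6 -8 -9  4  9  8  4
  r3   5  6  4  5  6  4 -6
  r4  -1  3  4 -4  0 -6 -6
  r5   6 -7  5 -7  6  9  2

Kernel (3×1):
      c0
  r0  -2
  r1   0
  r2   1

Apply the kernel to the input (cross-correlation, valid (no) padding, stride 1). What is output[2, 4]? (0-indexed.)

The receptive field on the input at this output position is [9 / 6 / 0]. Elementwise product with the kernel and sum: 9·-2 + 0·1.

-18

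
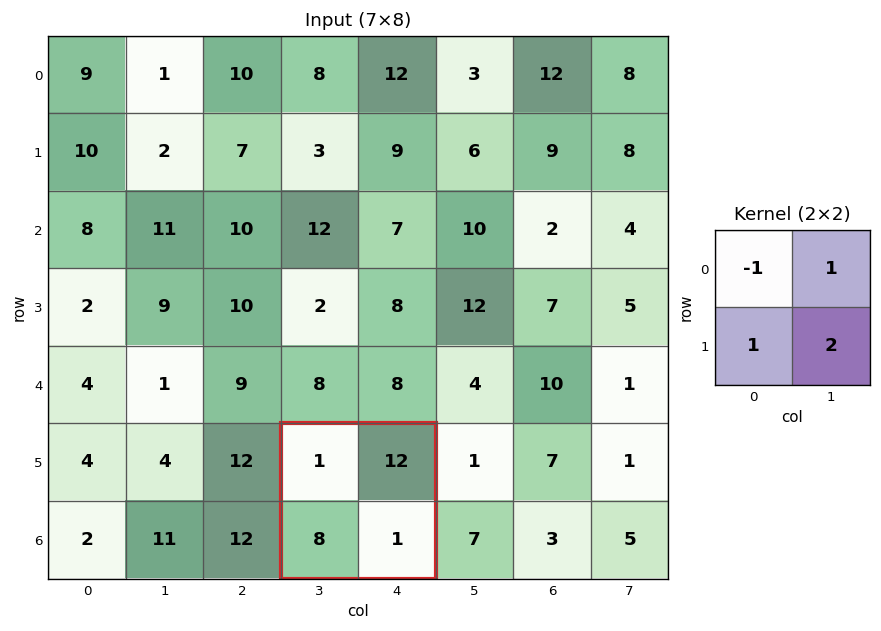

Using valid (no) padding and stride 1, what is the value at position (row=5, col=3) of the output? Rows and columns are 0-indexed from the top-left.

The receptive field on the input at this output position is [1 12 / 8 1]. Elementwise product with the kernel and sum: 1·-1 + 12·1 + 8·1 + 1·2.

21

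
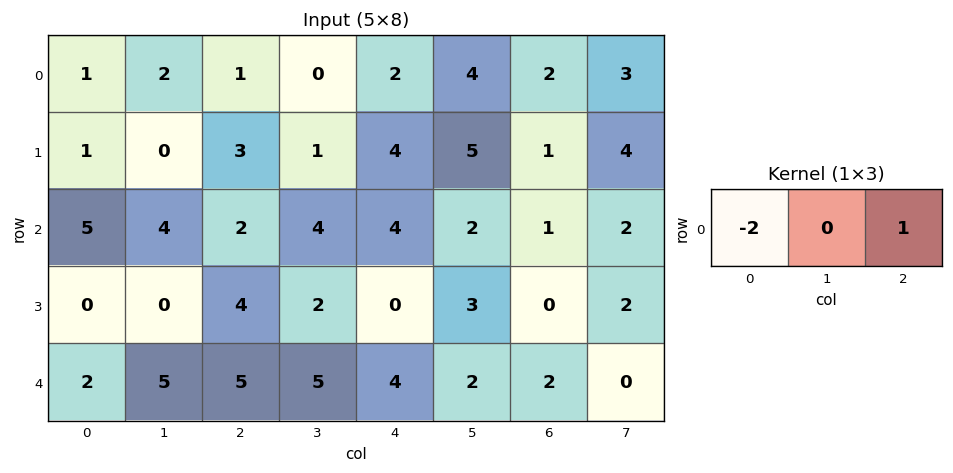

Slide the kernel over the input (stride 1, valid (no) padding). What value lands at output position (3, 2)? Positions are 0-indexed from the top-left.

-8

The receptive field on the input at this output position is [4 2 0]. Elementwise product with the kernel and sum: 4·-2 + 0·1.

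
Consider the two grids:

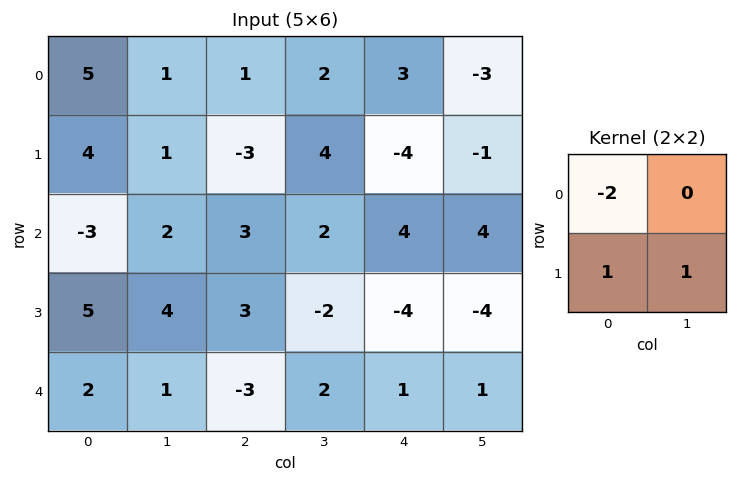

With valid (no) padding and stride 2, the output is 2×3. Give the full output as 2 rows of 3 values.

-5 -1 -11
15 -5 -16

Output[0,0]: The receptive field on the input at this output position is [5 1 / 4 1]. Elementwise product with the kernel and sum: 5·-2 + 4·1 + 1·1.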